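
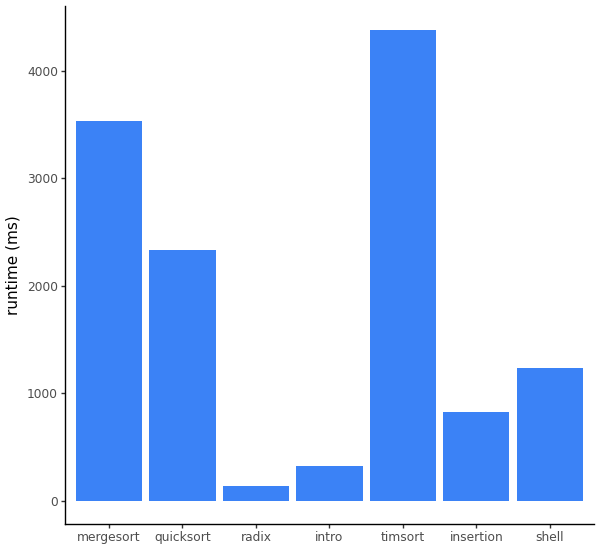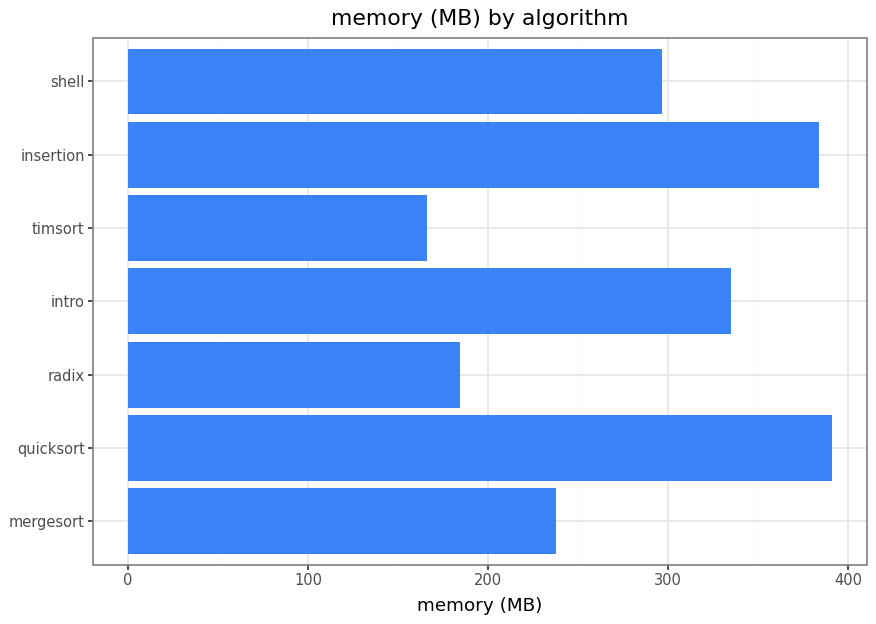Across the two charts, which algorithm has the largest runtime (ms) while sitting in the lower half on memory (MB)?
Chart 2 median memory (MB) ≈ 300; below-median algorithms: mergesort, radix, timsort. Among those, timsort has the highest runtime (ms) (≈ 4500).

timsort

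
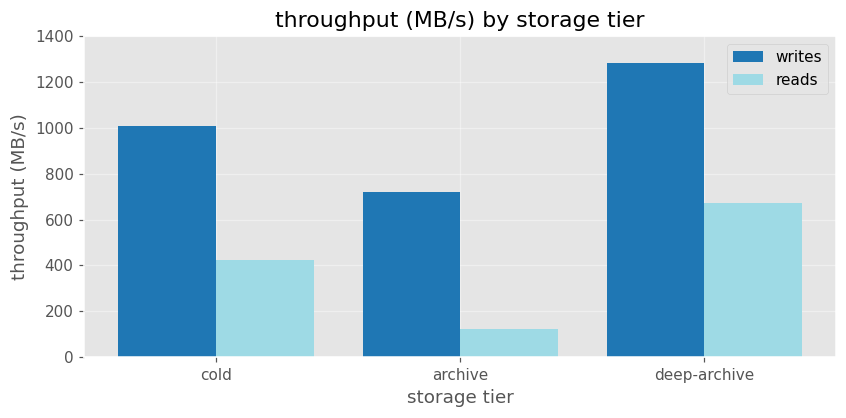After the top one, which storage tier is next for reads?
cold

Top 3 for reads: deep-archive ≈ 600, cold ≈ 400, archive ≈ 200.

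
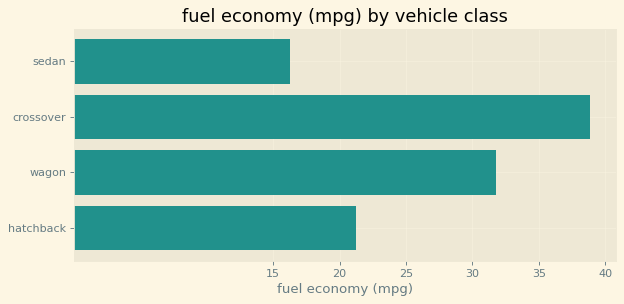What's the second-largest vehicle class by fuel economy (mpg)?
wagon

Top 3: crossover ≈ 40, wagon ≈ 30, hatchback ≈ 20.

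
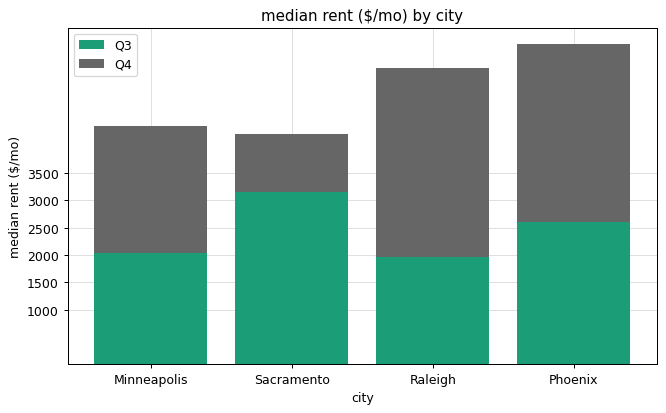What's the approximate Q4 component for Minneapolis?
Q4 top ≈ 4500, bottom ≈ 2000; segment ≈ 2500.

≈ 2500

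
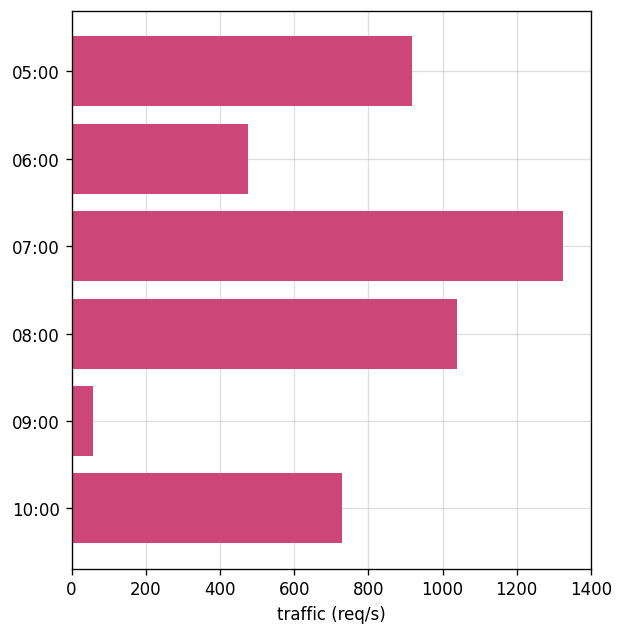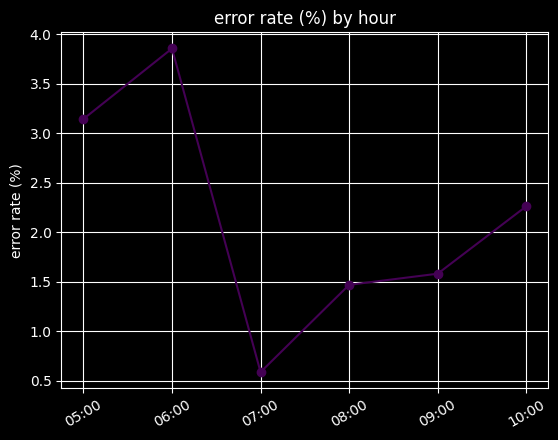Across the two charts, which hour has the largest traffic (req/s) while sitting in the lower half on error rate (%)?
07:00

Chart 2 median error rate (%) ≈ 2; below-median hours: 07:00, 08:00, 09:00. Among those, 07:00 has the highest traffic (req/s) (≈ 1400).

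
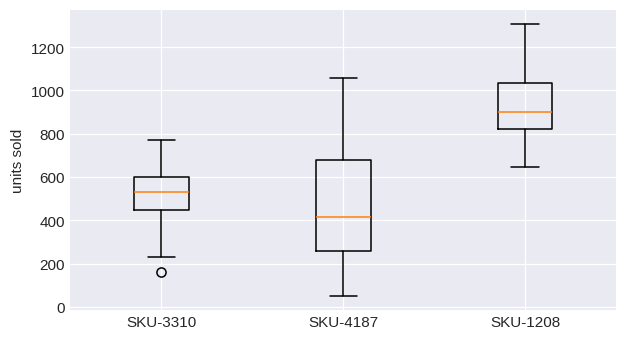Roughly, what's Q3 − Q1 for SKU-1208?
Q3 ≈ 1050, Q1 ≈ 800; IQR ≈ 250.

≈ 250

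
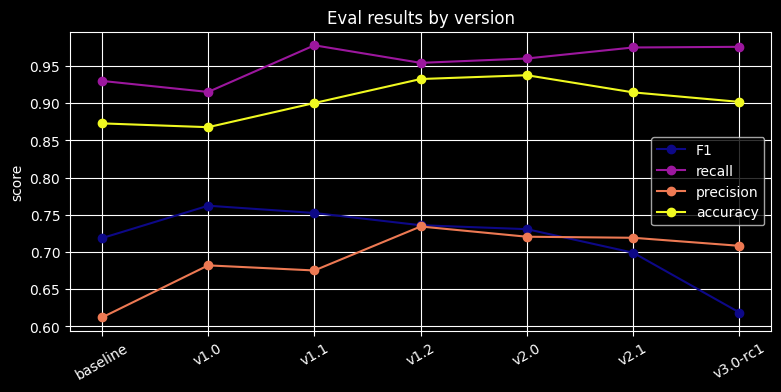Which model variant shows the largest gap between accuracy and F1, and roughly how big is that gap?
v3.0-rc1, ≈ 0.30

v3.0-rc1: accuracy ≈ 0.90, F1 ≈ 0.60 → gap ≈ 0.30. Next-largest (v2.1) is only ≈ 0.20.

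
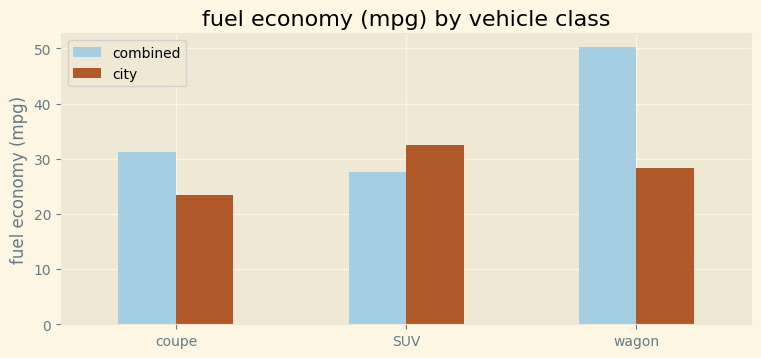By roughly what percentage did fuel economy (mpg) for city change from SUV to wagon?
≈ -14.3%

SUV ≈ 35, wagon ≈ 30; (30 − 35) / 35 ≈ -14.3%.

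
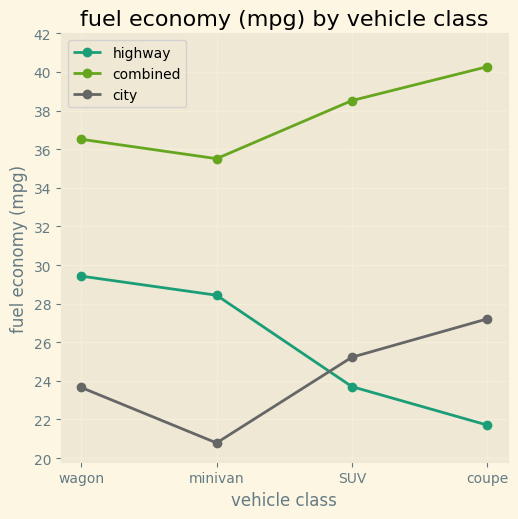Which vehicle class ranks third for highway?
SUV

Top 4 for highway: wagon ≈ 30, minivan ≈ 28, SUV ≈ 24, coupe ≈ 22.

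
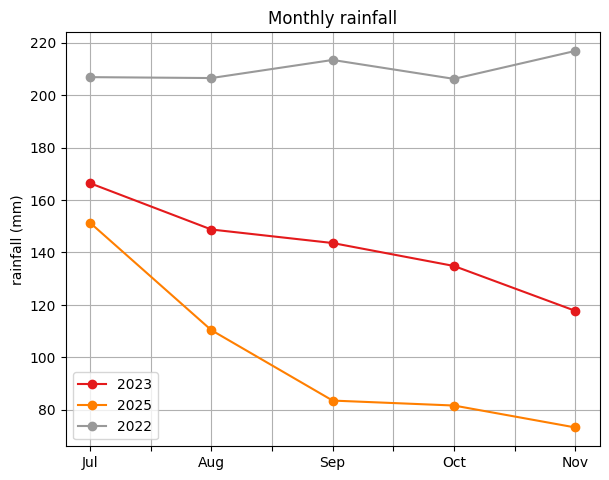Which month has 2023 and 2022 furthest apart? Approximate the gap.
Nov: 2023 ≈ 120, 2022 ≈ 220 → gap ≈ 100. Next-largest (Oct) is only ≈ 60.

Nov, ≈ 100 mm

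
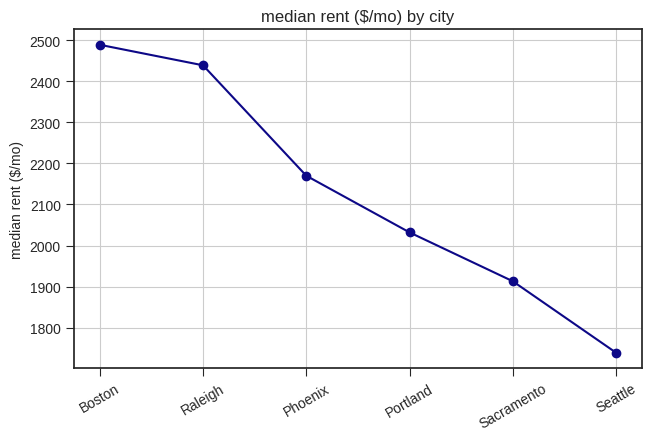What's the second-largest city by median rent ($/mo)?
Top 3: Boston ≈ 2500, Raleigh ≈ 2400, Phoenix ≈ 2200.

Raleigh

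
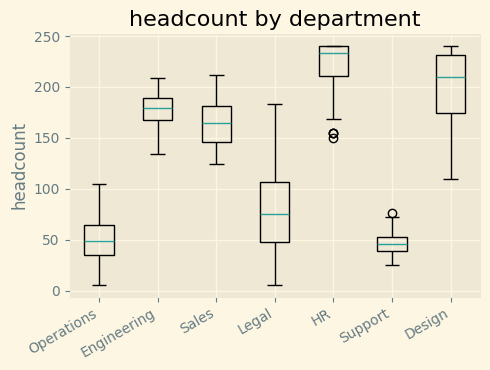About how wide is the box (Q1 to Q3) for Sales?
Q3 ≈ 180, Q1 ≈ 140; IQR ≈ 40.

≈ 40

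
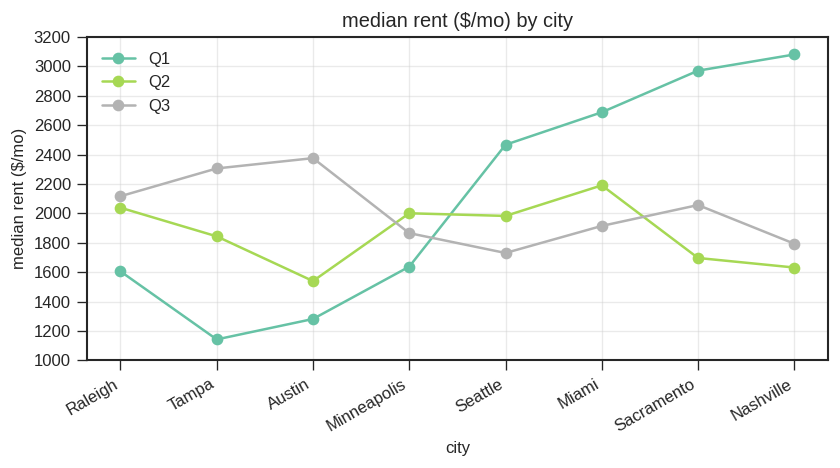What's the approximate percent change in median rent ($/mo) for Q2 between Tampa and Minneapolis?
Tampa ≈ 1800, Minneapolis ≈ 2000; (2000 − 1800) / 1800 ≈ +11.1%.

≈ +11.1%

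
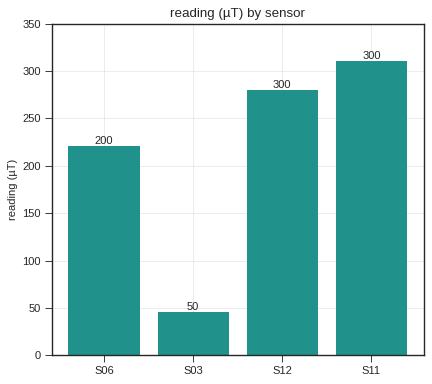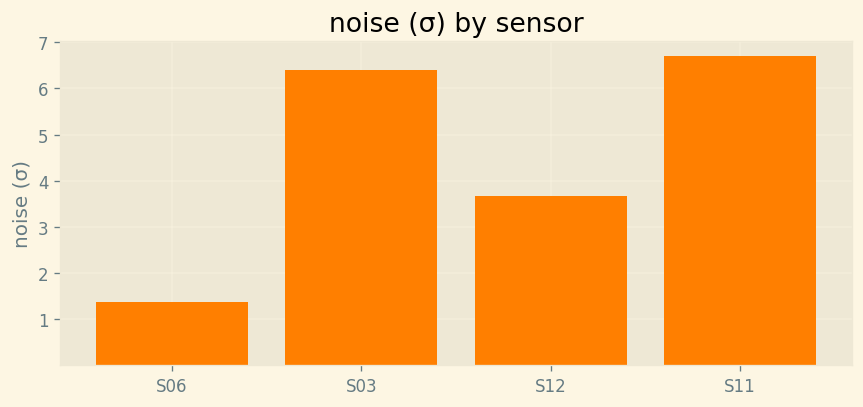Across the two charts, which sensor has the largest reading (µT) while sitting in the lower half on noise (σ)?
Chart 2 median noise (σ) ≈ 5; below-median sensors: S06, S12. Among those, S12 has the highest reading (µT) (≈ 300).

S12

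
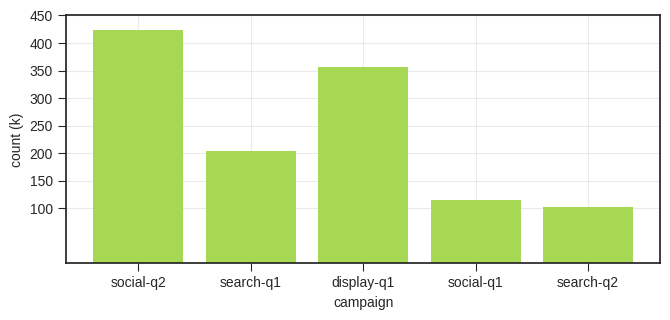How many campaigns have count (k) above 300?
Above 300: social-q2, display-q1.

2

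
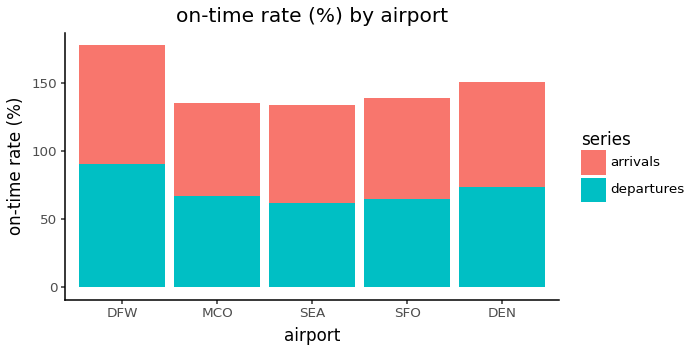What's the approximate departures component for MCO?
≈ 60

departures top ≈ 60, bottom ≈ 0; segment ≈ 60.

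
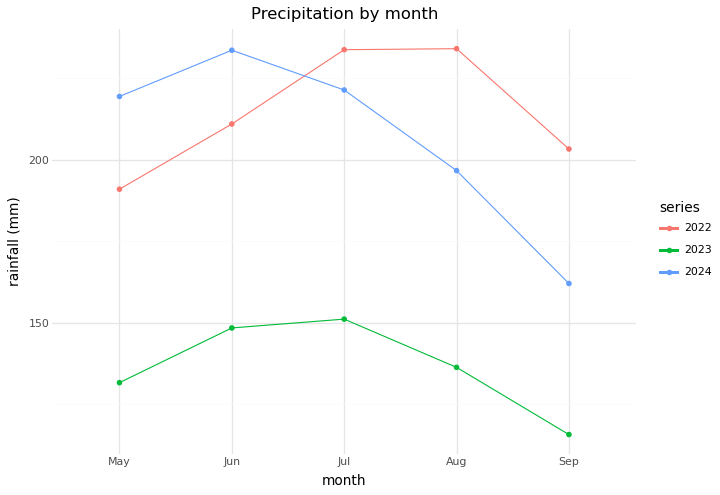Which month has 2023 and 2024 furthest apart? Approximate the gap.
May: 2023 ≈ 130, 2024 ≈ 220 → gap ≈ 90. Next-largest (Jun) is only ≈ 80.

May, ≈ 90 mm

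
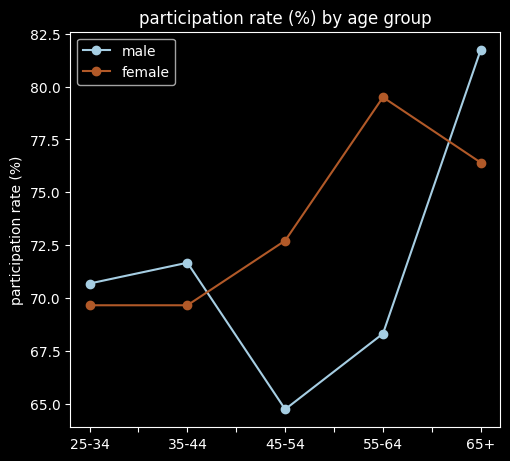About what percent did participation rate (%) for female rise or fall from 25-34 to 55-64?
25-34 ≈ 70, 55-64 ≈ 80; (80 − 70) / 70 ≈ +14.3%.

≈ +14.3%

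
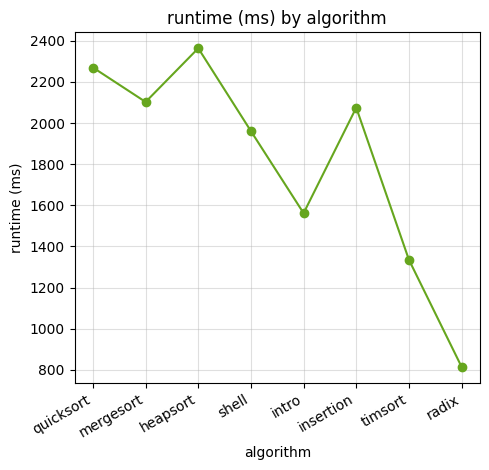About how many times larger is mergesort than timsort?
mergesort ≈ 2200, timsort ≈ 1400; 2200/1400 ≈ 1.57.

≈ 1.57×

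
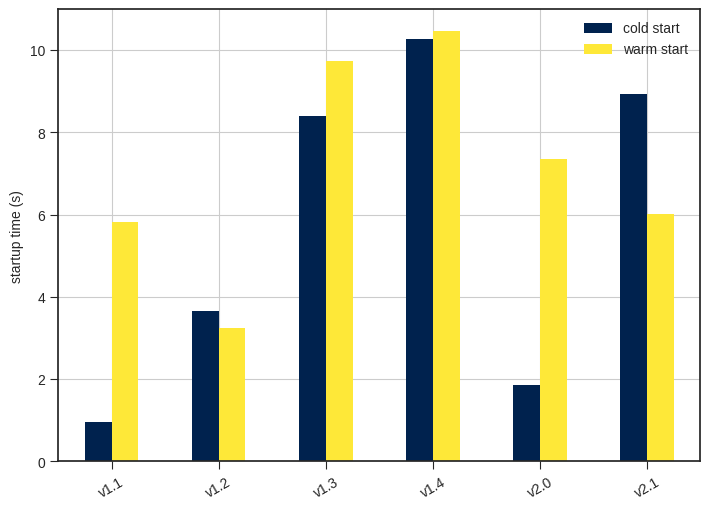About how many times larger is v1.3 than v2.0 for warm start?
v1.3 ≈ 10, v2.0 ≈ 7; 10/7 ≈ 1.43.

≈ 1.43×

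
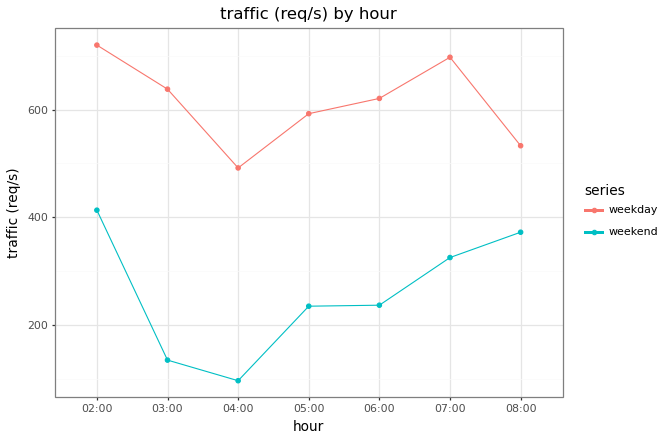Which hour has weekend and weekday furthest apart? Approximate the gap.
03:00: weekend ≈ 100, weekday ≈ 600 → gap ≈ 500. Next-largest (04:00) is only ≈ 400.

03:00, ≈ 500 req/s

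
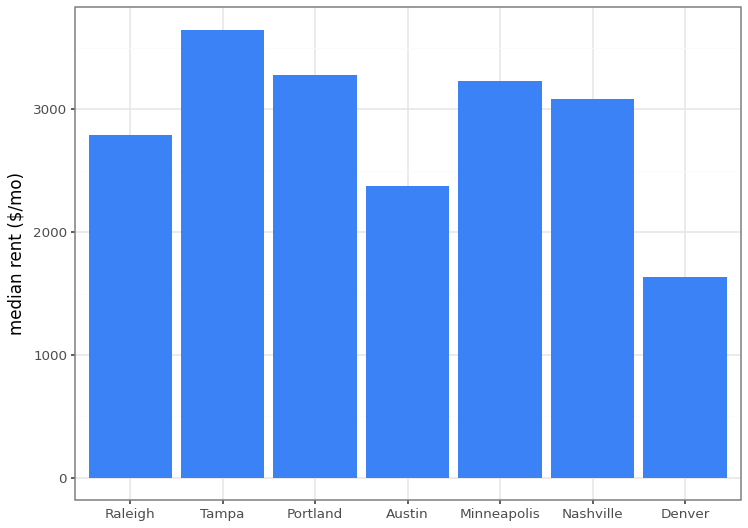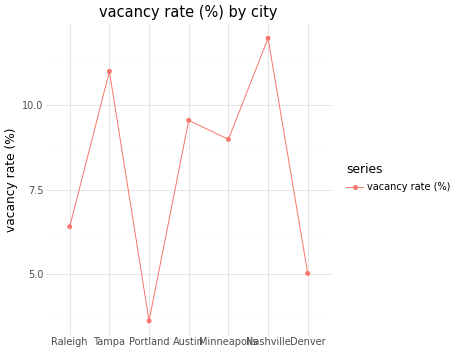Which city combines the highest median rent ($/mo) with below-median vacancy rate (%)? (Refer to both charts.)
Chart 2 median vacancy rate (%) ≈ 8; below-median cities: Raleigh, Portland, Denver. Among those, Portland has the highest median rent ($/mo) (≈ 3500).

Portland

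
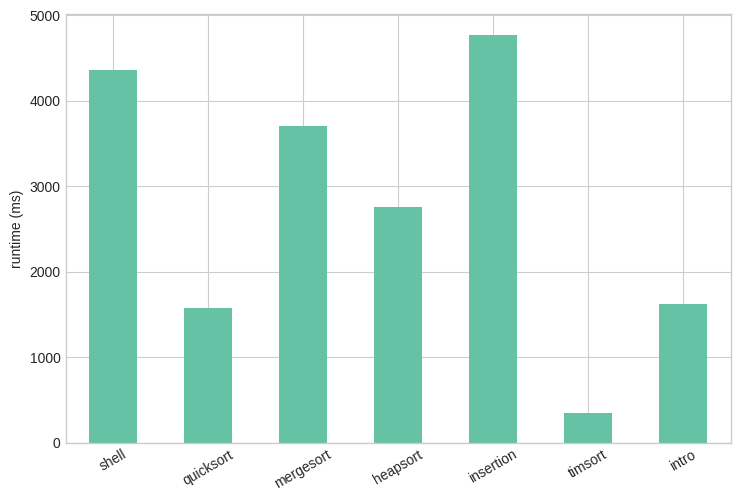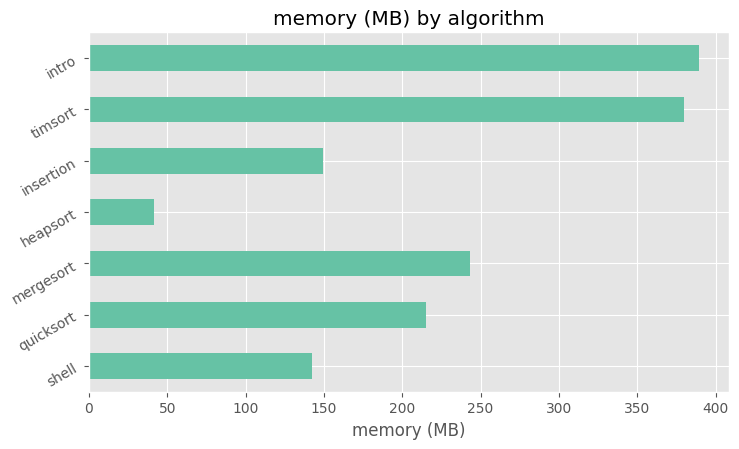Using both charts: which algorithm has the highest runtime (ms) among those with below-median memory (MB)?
Chart 2 median memory (MB) ≈ 200; below-median algorithms: shell, heapsort, insertion. Among those, insertion has the highest runtime (ms) (≈ 5000).

insertion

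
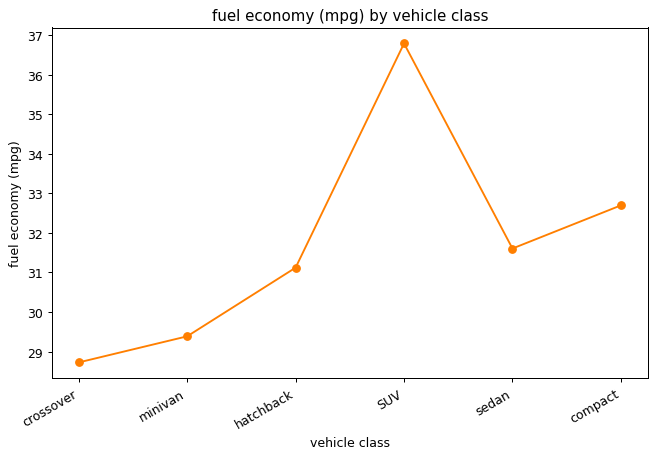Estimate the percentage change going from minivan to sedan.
≈ +10.3%

minivan ≈ 29, sedan ≈ 32; (32 − 29) / 29 ≈ +10.3%.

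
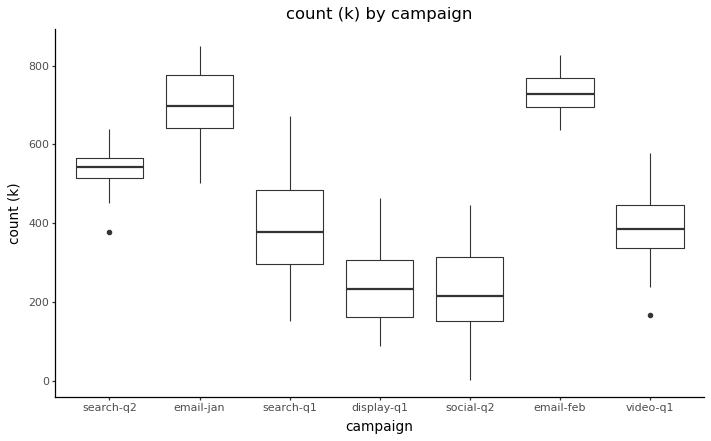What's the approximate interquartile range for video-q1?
≈ 100

Q3 ≈ 450, Q1 ≈ 350; IQR ≈ 100.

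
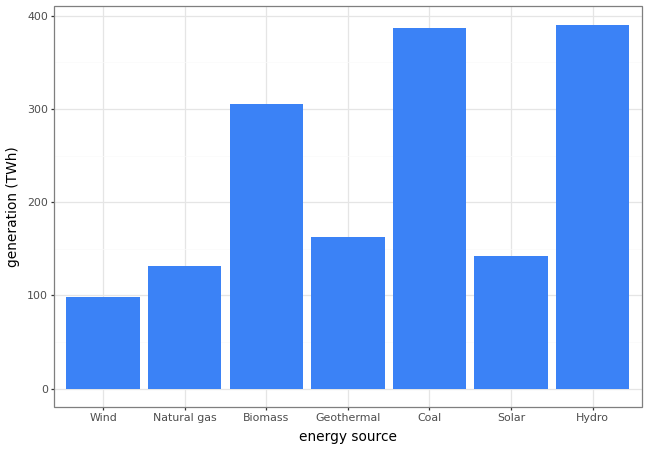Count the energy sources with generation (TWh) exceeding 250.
3

Above 250: Biomass, Coal, Hydro.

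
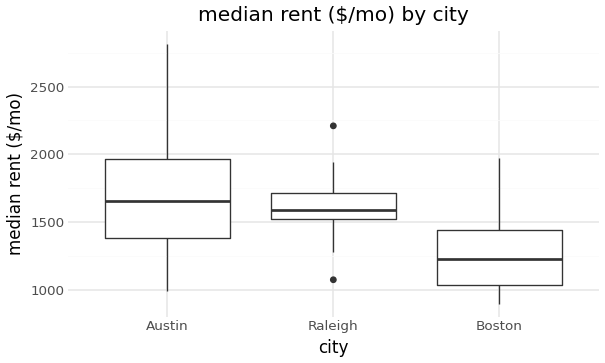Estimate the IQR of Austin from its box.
Q3 ≈ 1950, Q1 ≈ 1400; IQR ≈ 550.

≈ 550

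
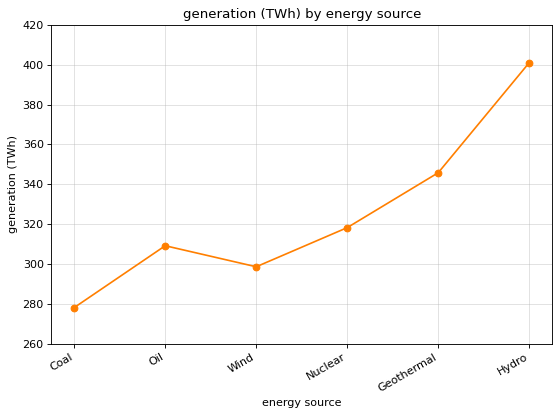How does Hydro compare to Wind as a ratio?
Hydro ≈ 400, Wind ≈ 300; 400/300 ≈ 1.33.

≈ 1.33×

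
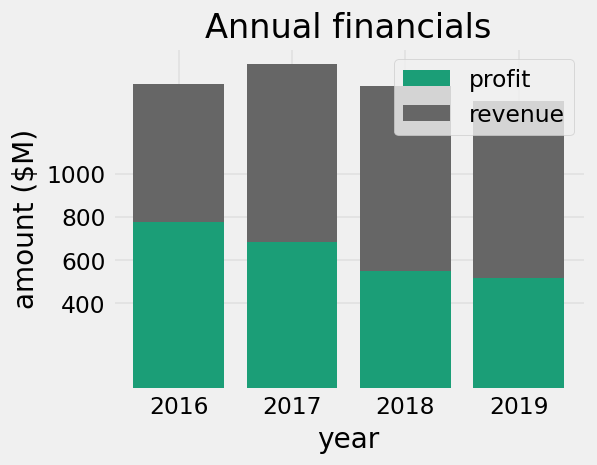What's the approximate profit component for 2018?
profit top ≈ 600, bottom ≈ 0; segment ≈ 600.

≈ 600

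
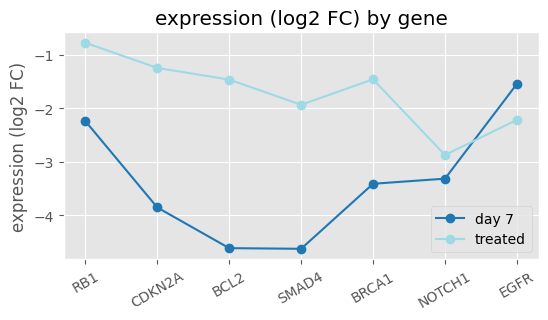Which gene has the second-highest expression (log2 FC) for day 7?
Top 3 for day 7: EGFR ≈ -1.5, RB1 ≈ -2.0, NOTCH1 ≈ -3.5.

RB1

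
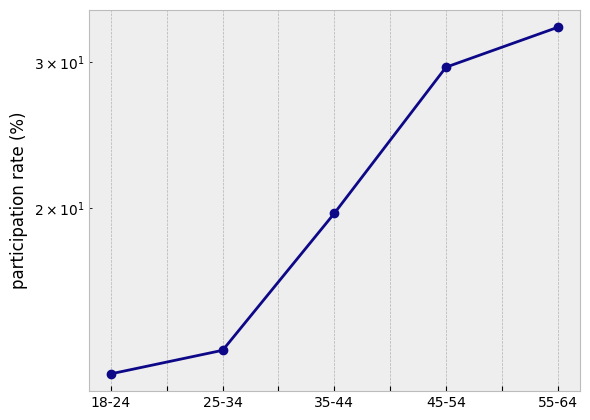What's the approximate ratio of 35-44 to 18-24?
35-44 ≈ 20, 18-24 ≈ 12; 20/12 ≈ 1.67.

≈ 1.67×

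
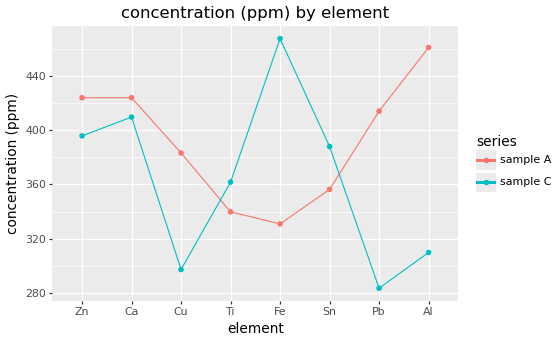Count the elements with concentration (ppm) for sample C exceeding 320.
Above 320: Zn, Ca, Ti, Fe, Sn.

5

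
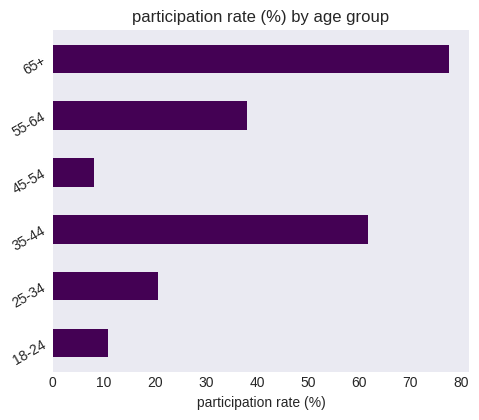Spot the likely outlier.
65+

65+ ≈ 80; the rest sit between ≈ 10 and ≈ 60.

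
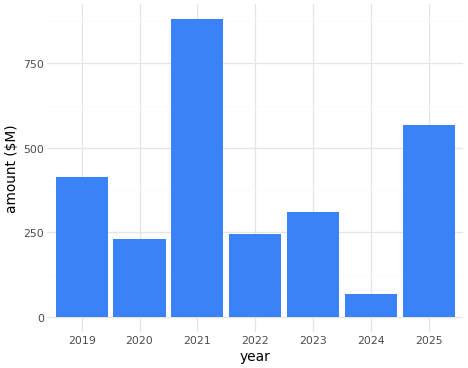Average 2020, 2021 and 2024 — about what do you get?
(200 + 900 + 100) / 3 ≈ 400.

≈ 400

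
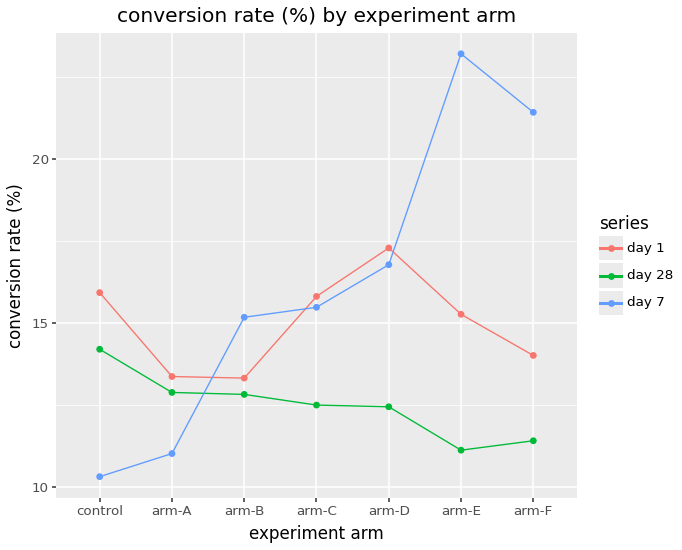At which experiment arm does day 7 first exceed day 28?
arm-A: day 7 ≈ 12 vs day 28 ≈ 12 (not yet); arm-B: day 7 ≈ 16 vs day 28 ≈ 12 (first crossover).

arm-B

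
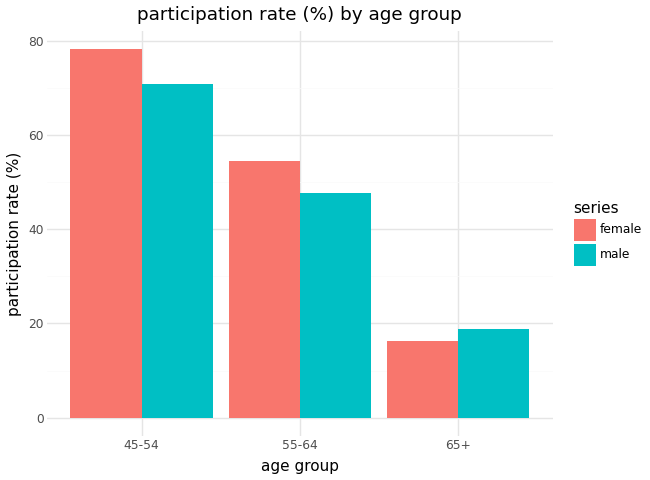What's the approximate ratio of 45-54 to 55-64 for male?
45-54 ≈ 70, 55-64 ≈ 50; 70/50 ≈ 1.4.

≈ 1.4×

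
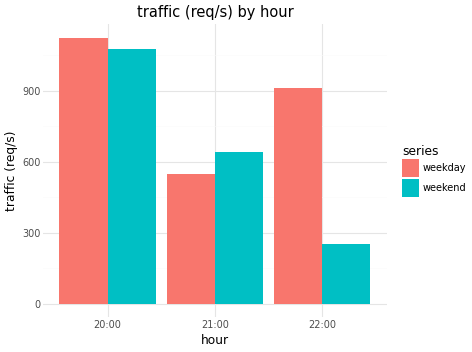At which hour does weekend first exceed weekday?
21:00

20:00: weekend ≈ 1100 vs weekday ≈ 1100 (not yet); 21:00: weekend ≈ 600 vs weekday ≈ 500 (first crossover).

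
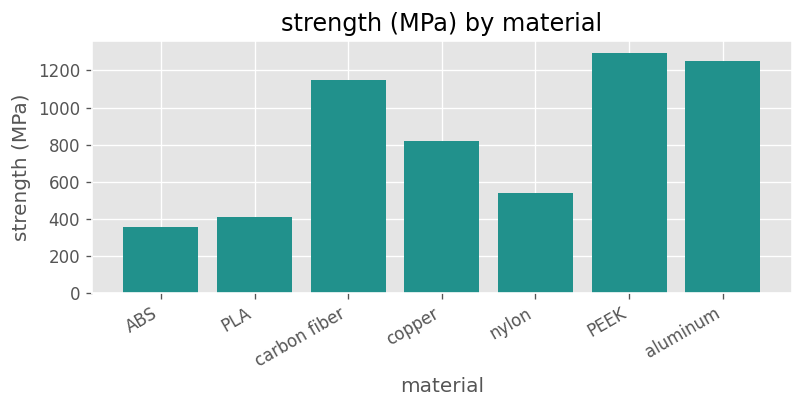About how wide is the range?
≈ 800

Max PEEK ≈ 1200, min ABS ≈ 400; range ≈ 800.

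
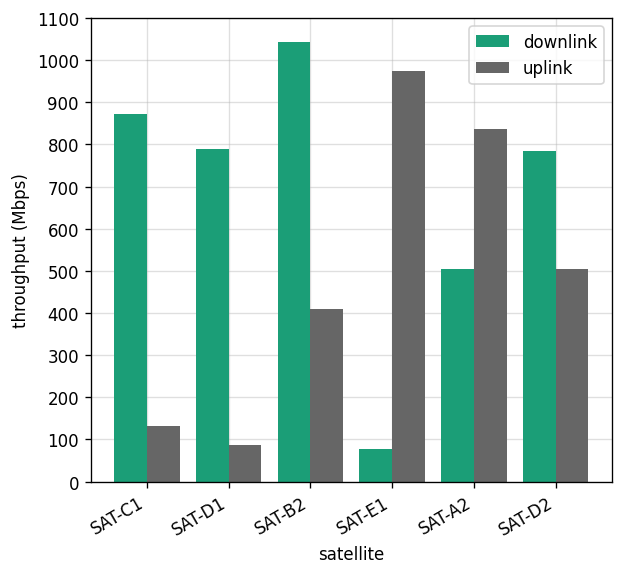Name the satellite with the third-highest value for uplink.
SAT-D2

Top 4 for uplink: SAT-E1 ≈ 1000, SAT-A2 ≈ 800, SAT-D2 ≈ 500, SAT-B2 ≈ 400.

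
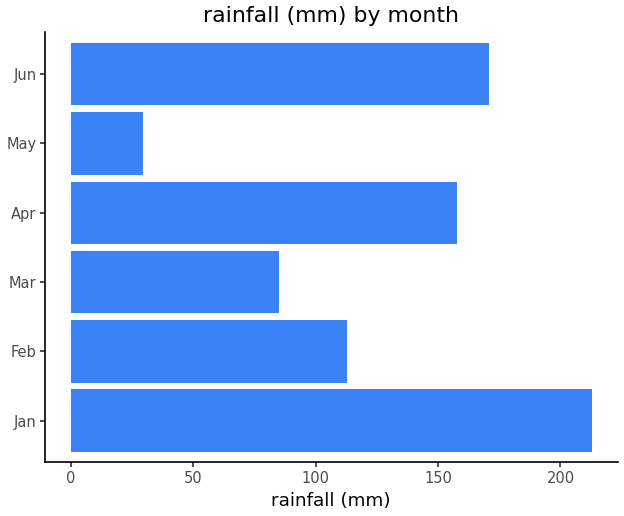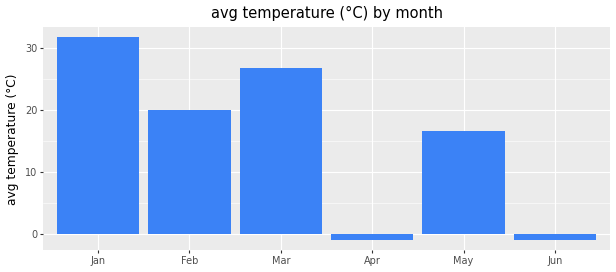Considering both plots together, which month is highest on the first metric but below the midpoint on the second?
Chart 2 median avg temperature (°C) ≈ 20; below-median months: Apr, May, Jun. Among those, Jun has the highest rainfall (mm) (≈ 180).

Jun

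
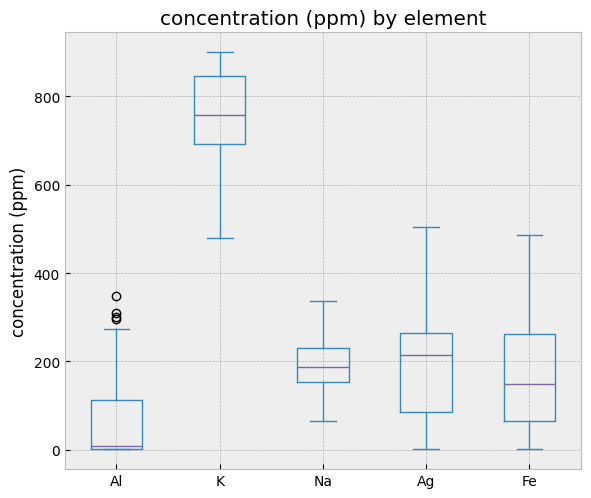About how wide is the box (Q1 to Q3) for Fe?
Q3 ≈ 300, Q1 ≈ 100; IQR ≈ 200.

≈ 200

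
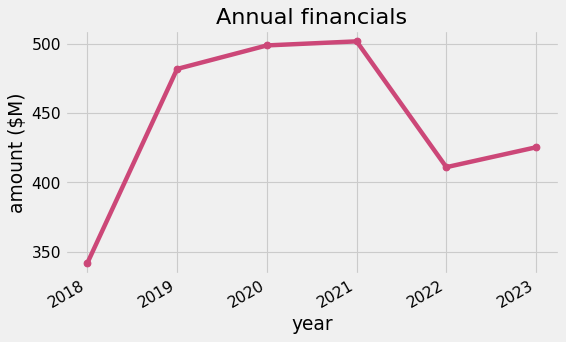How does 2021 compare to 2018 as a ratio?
2021 ≈ 500, 2018 ≈ 340; 500/340 ≈ 1.47.

≈ 1.47×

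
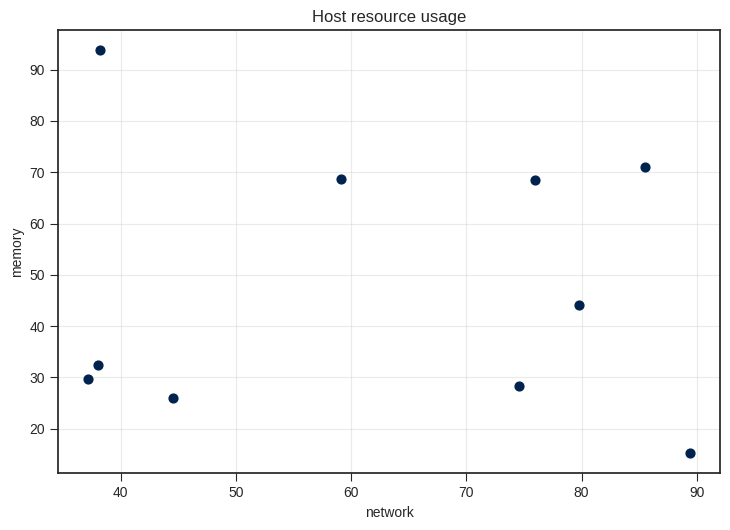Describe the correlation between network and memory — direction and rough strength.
no clear correlation

Points are roughly uncorrelated; weak (|r| ≈ 0.1).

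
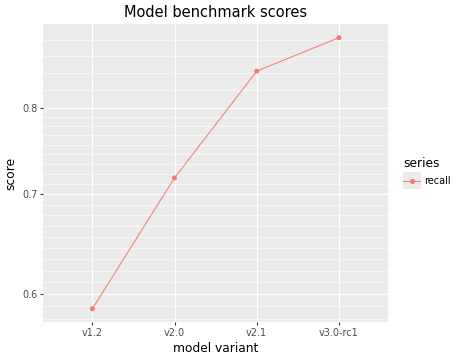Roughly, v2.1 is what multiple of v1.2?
v2.1 ≈ 0.85, v1.2 ≈ 0.60; 0.85/0.60 ≈ 1.42.

≈ 1.42×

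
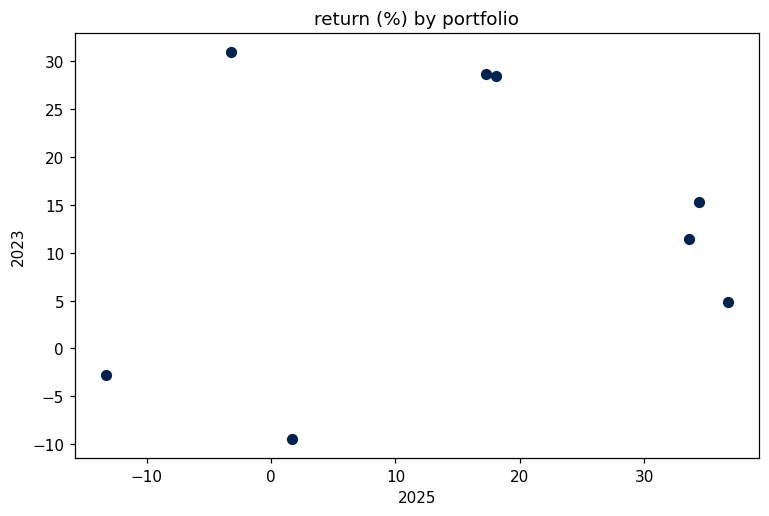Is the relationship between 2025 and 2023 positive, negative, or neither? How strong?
Points are roughly uncorrelated; weak (|r| ≈ 0.2).

no clear correlation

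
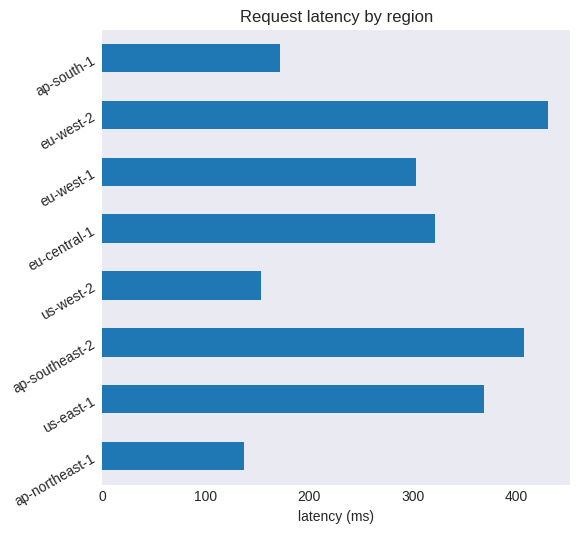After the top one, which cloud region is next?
Top 3: eu-west-2 ≈ 450, ap-southeast-2 ≈ 400, us-east-1 ≈ 350.

ap-southeast-2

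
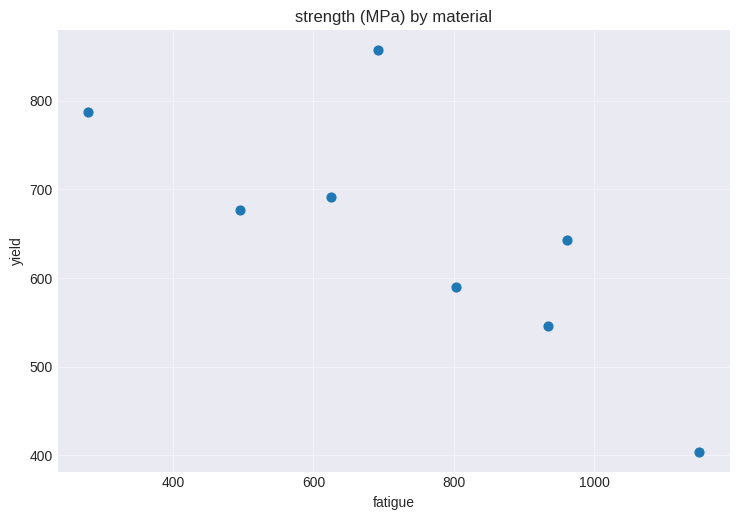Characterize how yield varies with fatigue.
Points are negatively correlated; strong (|r| ≈ 0.8).

negative, strong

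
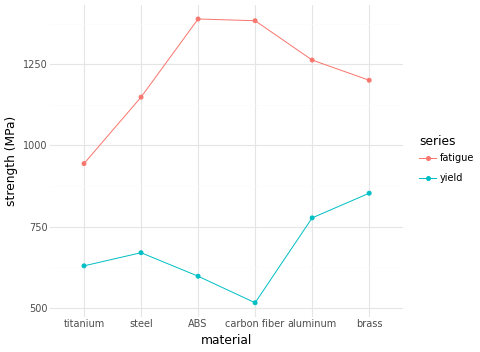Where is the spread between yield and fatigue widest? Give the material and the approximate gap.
carbon fiber, ≈ 900 MPa

carbon fiber: yield ≈ 500, fatigue ≈ 1400 → gap ≈ 900. Next-largest (ABS) is only ≈ 800.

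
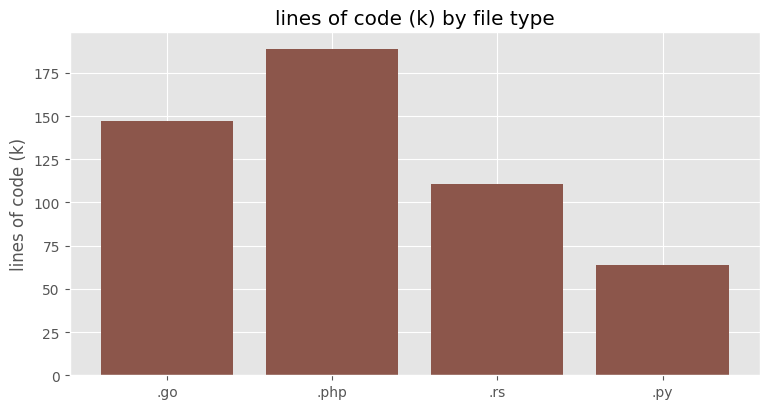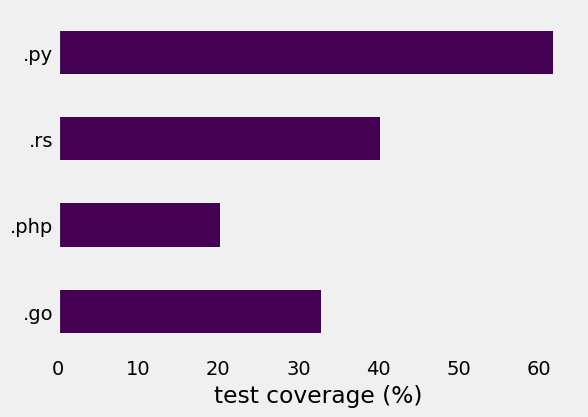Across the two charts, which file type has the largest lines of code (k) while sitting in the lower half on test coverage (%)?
Chart 2 median test coverage (%) ≈ 40; below-median file types: .go, .php. Among those, .php has the highest lines of code (k) (≈ 180).

.php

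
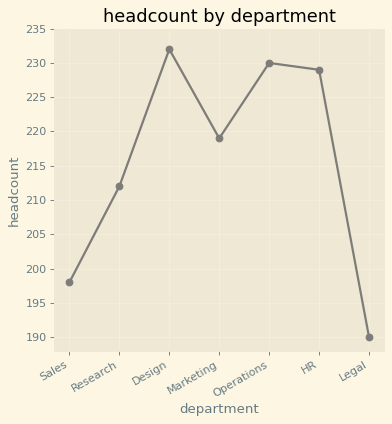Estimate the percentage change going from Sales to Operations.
≈ +15%

Sales ≈ 200, Operations ≈ 230; (230 − 200) / 200 ≈ +15%.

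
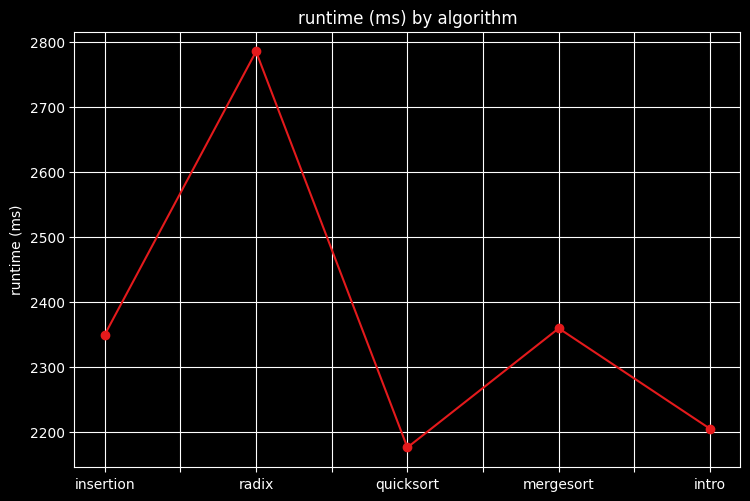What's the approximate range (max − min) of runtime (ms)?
≈ 600

Max radix ≈ 2800, min quicksort ≈ 2200; range ≈ 600.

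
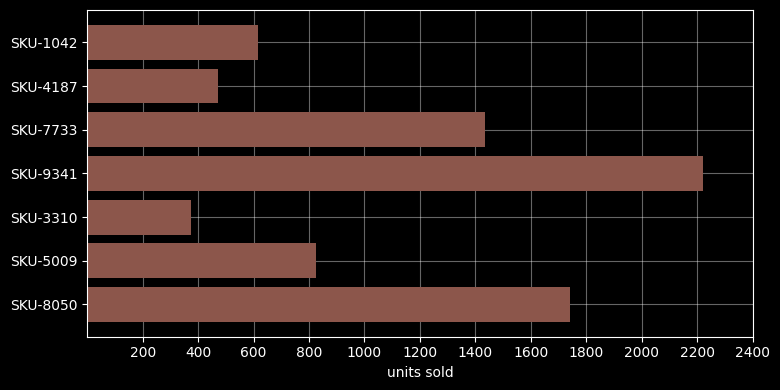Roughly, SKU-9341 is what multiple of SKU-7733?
SKU-9341 ≈ 2200, SKU-7733 ≈ 1400; 2200/1400 ≈ 1.57.

≈ 1.57×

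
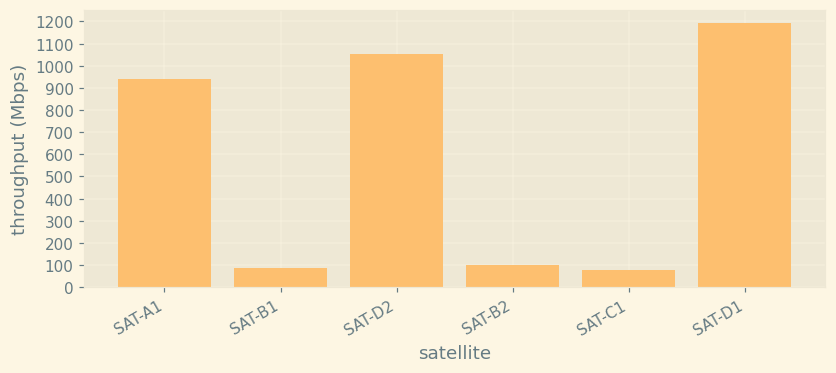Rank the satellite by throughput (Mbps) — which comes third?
Top 4: SAT-D1 ≈ 1200, SAT-D2 ≈ 1100, SAT-A1 ≈ 900, SAT-B2 ≈ 100.

SAT-A1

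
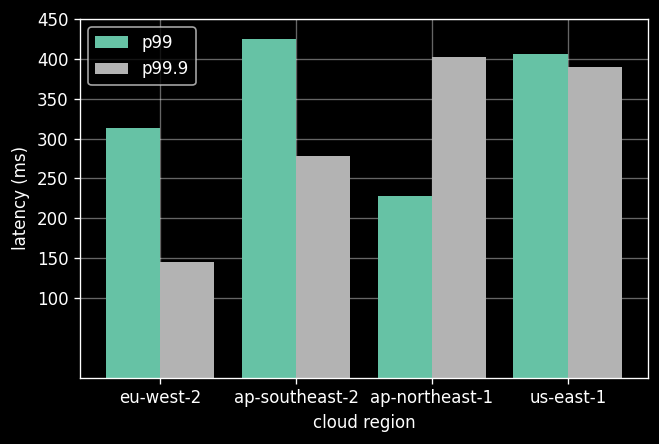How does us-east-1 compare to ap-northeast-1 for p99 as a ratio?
≈ 1.6×

us-east-1 ≈ 400, ap-northeast-1 ≈ 250; 400/250 ≈ 1.6.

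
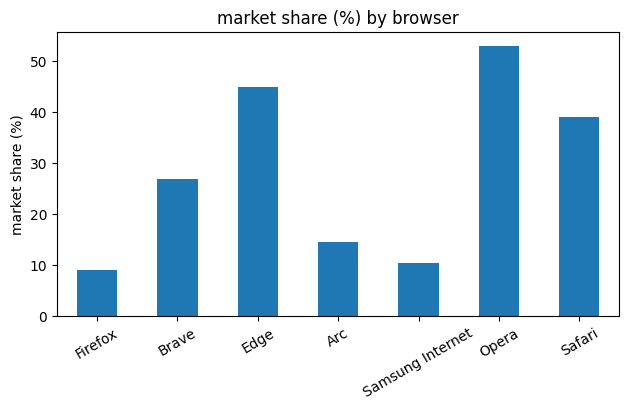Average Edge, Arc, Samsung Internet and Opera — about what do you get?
≈ 31

(45 + 15 + 10 + 55) / 4 ≈ 31.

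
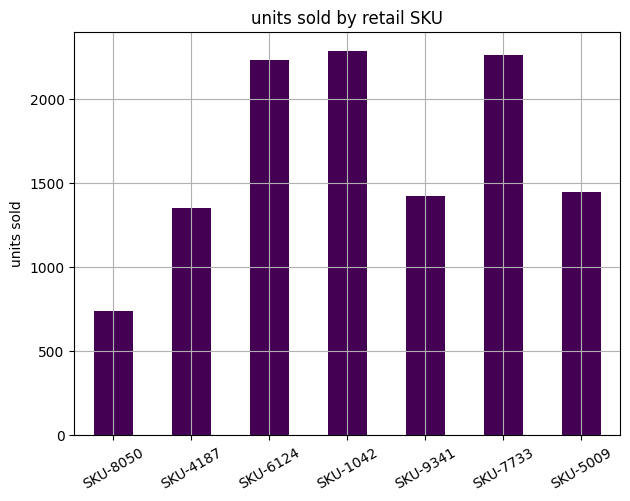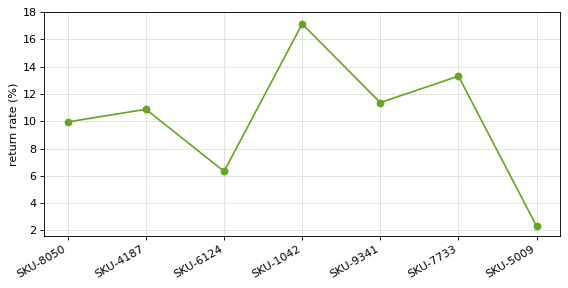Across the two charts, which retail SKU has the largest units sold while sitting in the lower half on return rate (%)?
SKU-6124

Chart 2 median return rate (%) ≈ 10; below-median retail SKUs: SKU-8050, SKU-6124, SKU-5009. Among those, SKU-6124 has the highest units sold (≈ 2000).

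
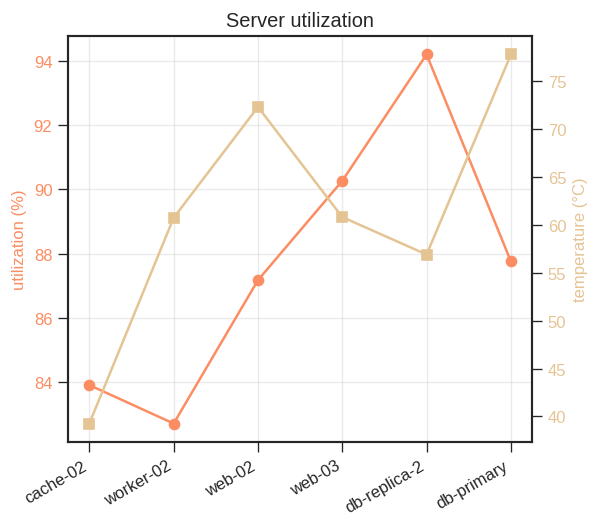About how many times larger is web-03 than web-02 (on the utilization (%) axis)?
≈ 1.03×

web-03 ≈ 90, web-02 ≈ 87; 90/87 ≈ 1.03.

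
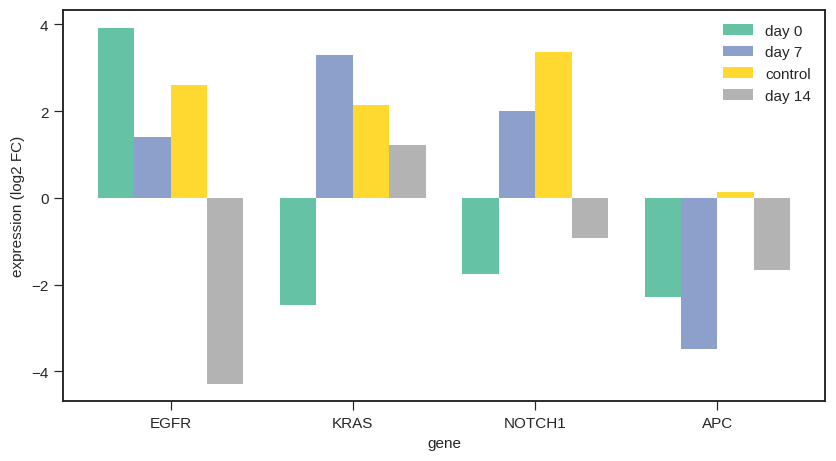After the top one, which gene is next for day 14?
NOTCH1

Top 3 for day 14: KRAS ≈ 1, NOTCH1 ≈ -1, APC ≈ -2.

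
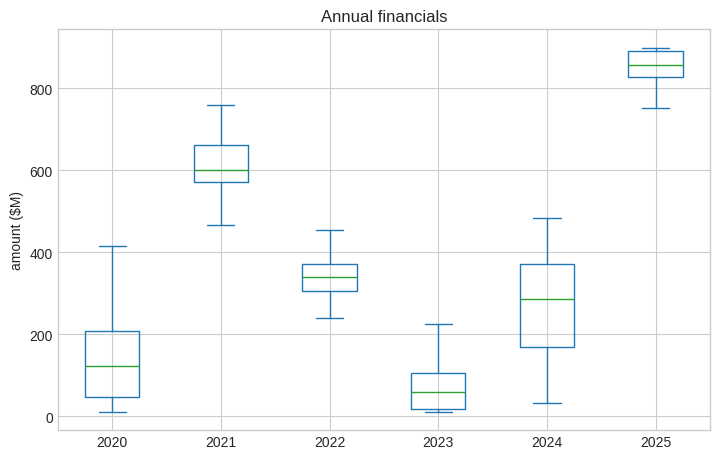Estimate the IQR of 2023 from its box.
Q3 ≈ 100, Q1 ≈ 0; IQR ≈ 100.

≈ 100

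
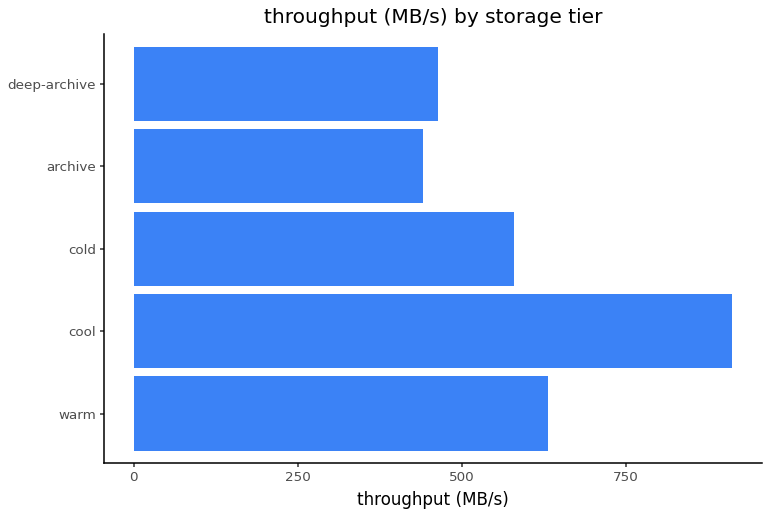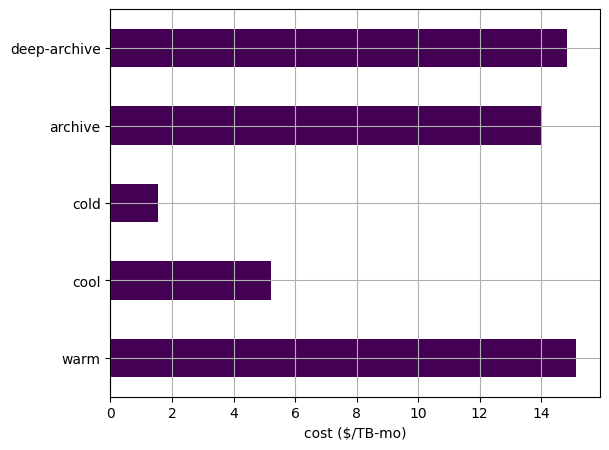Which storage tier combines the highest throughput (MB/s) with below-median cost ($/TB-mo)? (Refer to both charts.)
Chart 2 median cost ($/TB-mo) ≈ 14; below-median storage tiers: cool, cold. Among those, cool has the highest throughput (MB/s) (≈ 900).

cool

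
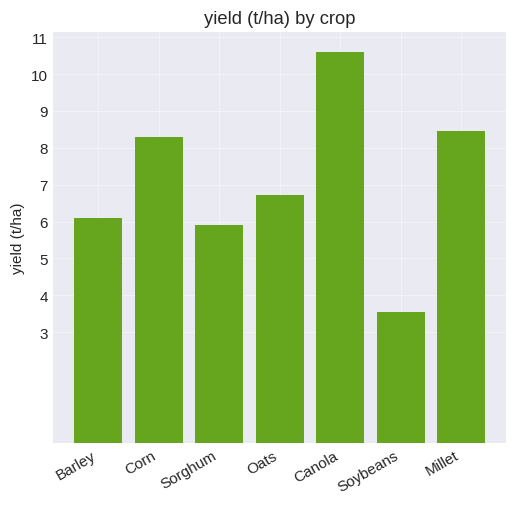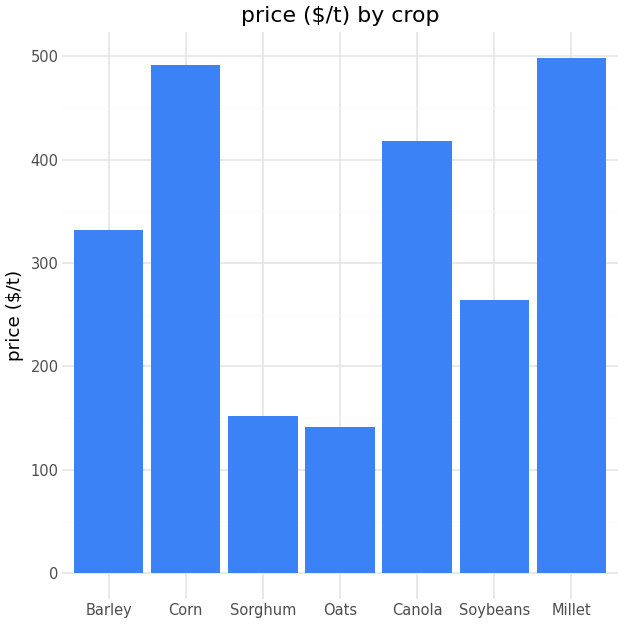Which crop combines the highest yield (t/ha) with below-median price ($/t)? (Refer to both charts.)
Chart 2 median price ($/t) ≈ 350; below-median crops: Sorghum, Oats, Soybeans. Among those, Oats has the highest yield (t/ha) (≈ 7).

Oats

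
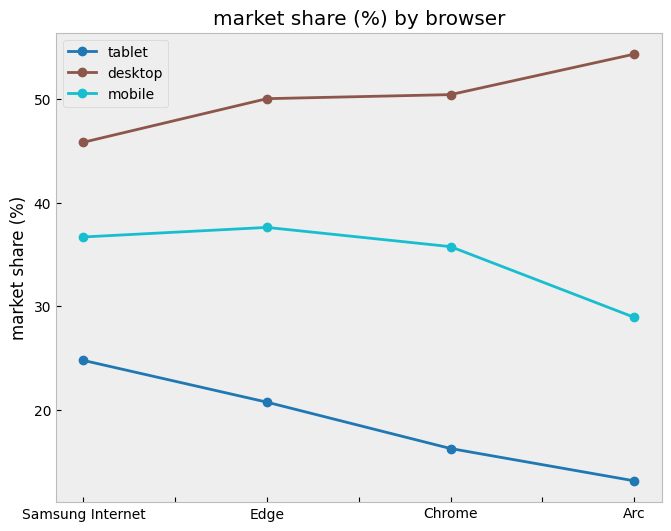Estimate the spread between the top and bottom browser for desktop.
≈ 10

Max Arc ≈ 55, min Samsung Internet ≈ 45; range ≈ 10.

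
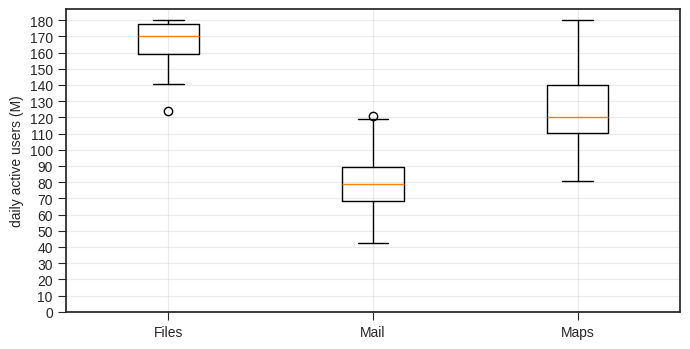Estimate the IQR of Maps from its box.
Q3 ≈ 140, Q1 ≈ 110; IQR ≈ 30.

≈ 30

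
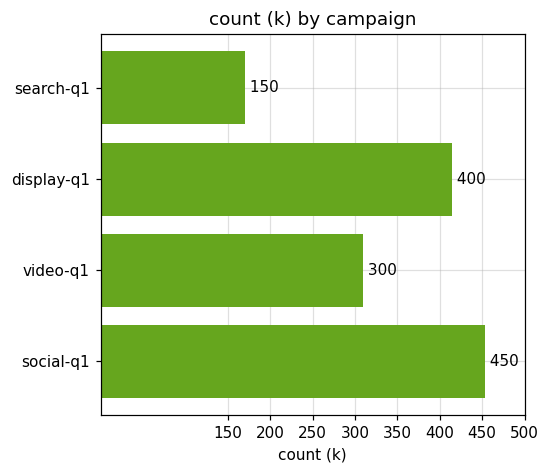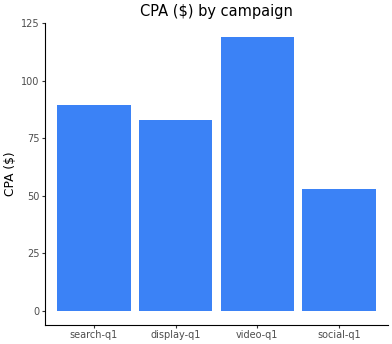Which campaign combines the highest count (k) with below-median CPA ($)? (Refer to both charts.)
social-q1

Chart 2 median CPA ($) ≈ 80; below-median campaigns: display-q1, social-q1. Among those, social-q1 has the highest count (k) (≈ 450).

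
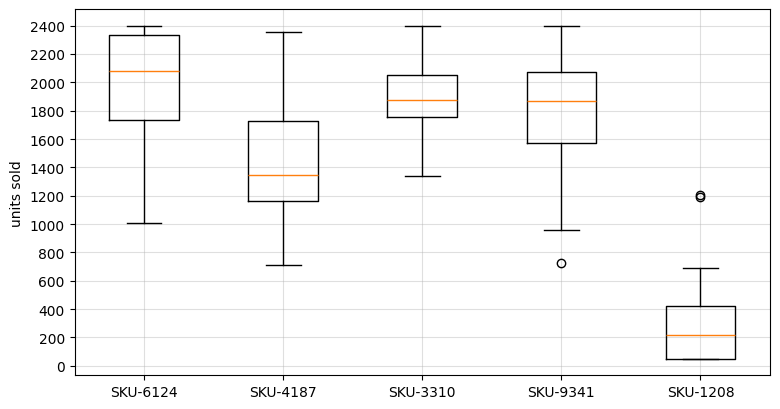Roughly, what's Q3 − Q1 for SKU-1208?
≈ 400

Q3 ≈ 400, Q1 ≈ 0; IQR ≈ 400.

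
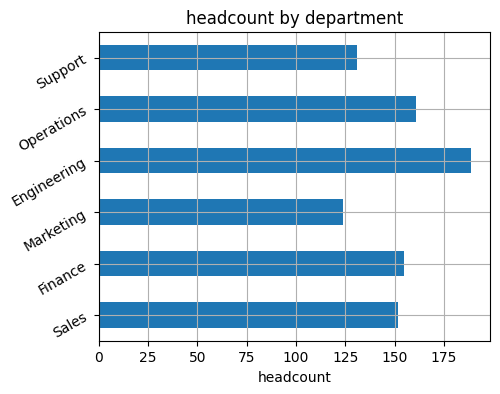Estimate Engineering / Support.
Engineering ≈ 180, Support ≈ 140; 180/140 ≈ 1.29.

≈ 1.29×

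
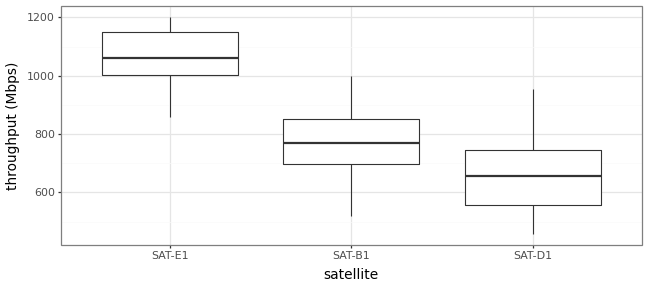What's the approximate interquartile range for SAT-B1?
Q3 ≈ 850, Q1 ≈ 700; IQR ≈ 150.

≈ 150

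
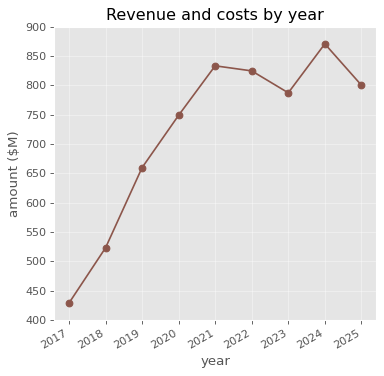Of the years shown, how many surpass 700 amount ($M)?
Above 700: 2020, 2021, 2022, 2023, 2024, 2025.

6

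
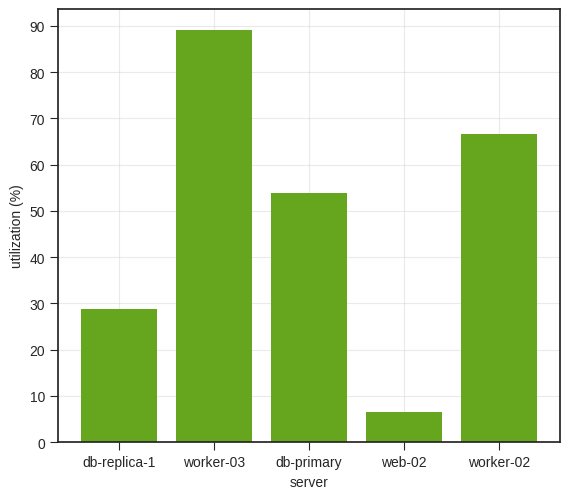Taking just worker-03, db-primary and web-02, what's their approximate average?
≈ 50

(90 + 50 + 10) / 3 ≈ 50.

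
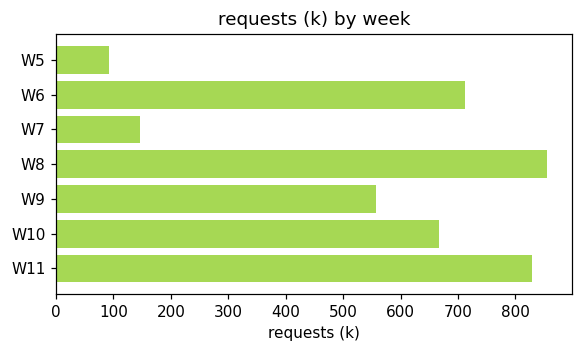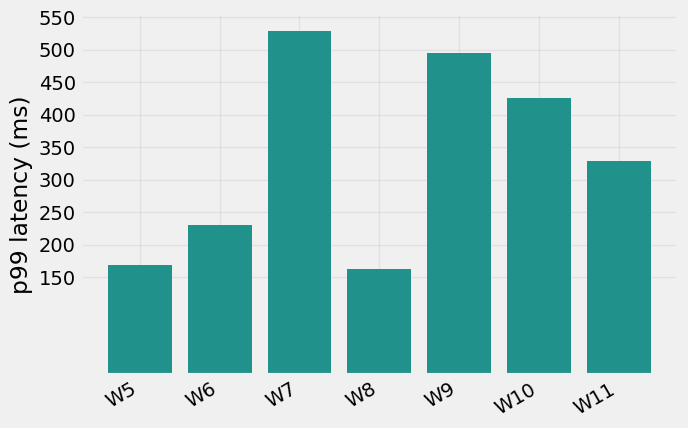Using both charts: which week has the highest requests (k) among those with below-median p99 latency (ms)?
Chart 2 median p99 latency (ms) ≈ 350; below-median weeks: W5, W6, W8. Among those, W8 has the highest requests (k) (≈ 900).

W8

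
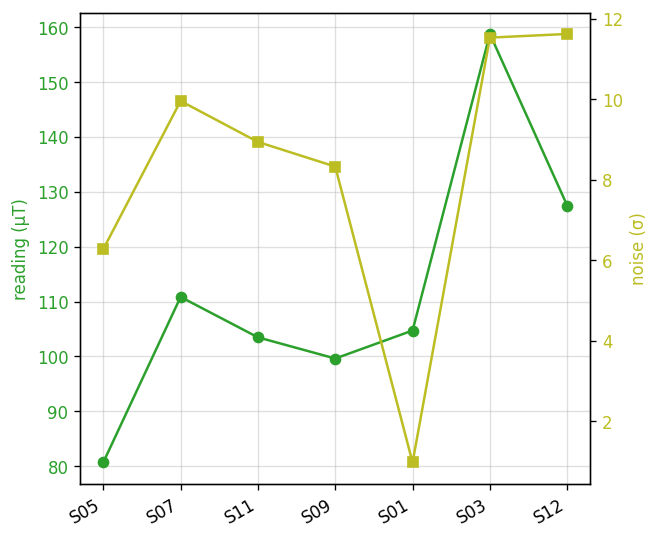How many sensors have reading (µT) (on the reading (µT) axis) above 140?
Above 140: S03.

1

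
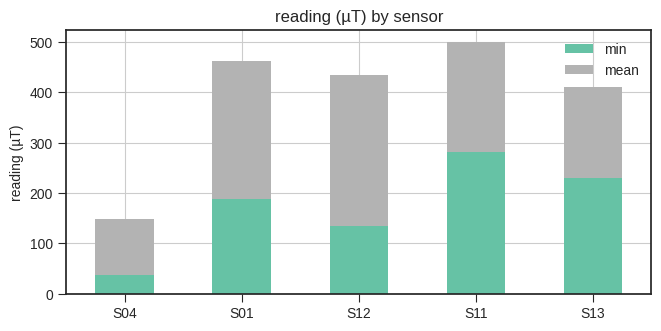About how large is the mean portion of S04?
≈ 100

mean top ≈ 150, bottom ≈ 50; segment ≈ 100.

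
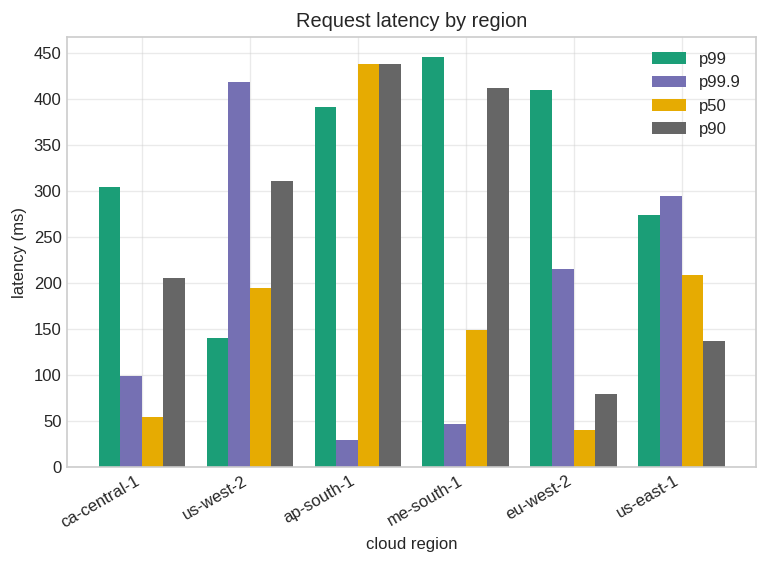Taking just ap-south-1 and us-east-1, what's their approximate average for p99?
(400 + 250) / 2 ≈ 325.

≈ 325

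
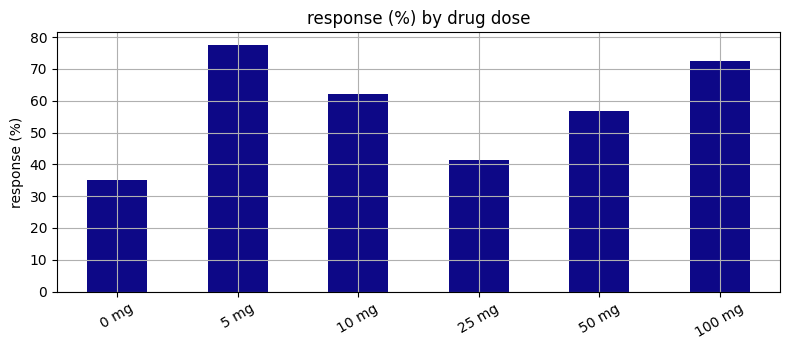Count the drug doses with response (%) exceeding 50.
4

Above 50: 5 mg, 10 mg, 50 mg, 100 mg.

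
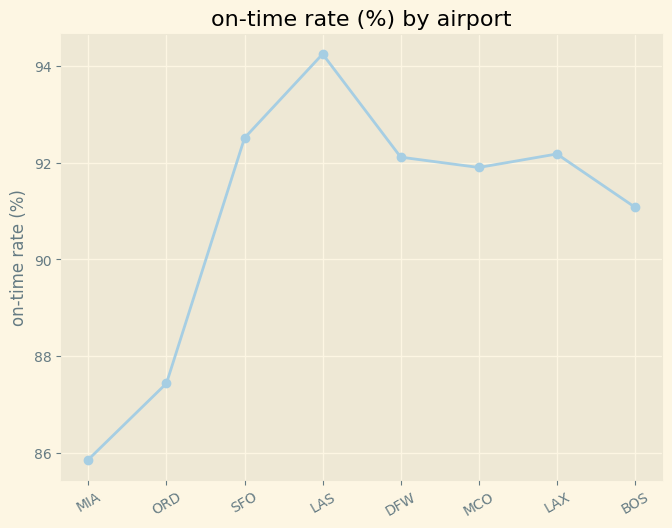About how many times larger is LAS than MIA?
≈ 1.09×

LAS ≈ 94, MIA ≈ 86; 94/86 ≈ 1.09.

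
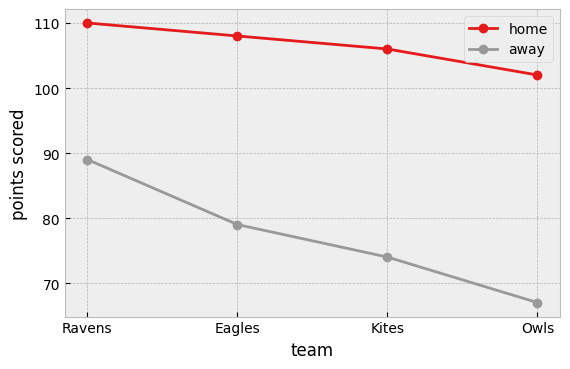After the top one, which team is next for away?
Top 3 for away: Ravens ≈ 90, Eagles ≈ 80, Kites ≈ 75.

Eagles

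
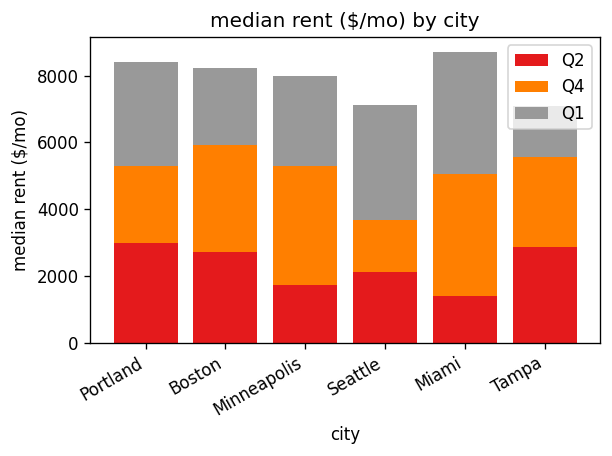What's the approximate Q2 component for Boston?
≈ 3000

Q2 top ≈ 3000, bottom ≈ 0; segment ≈ 3000.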